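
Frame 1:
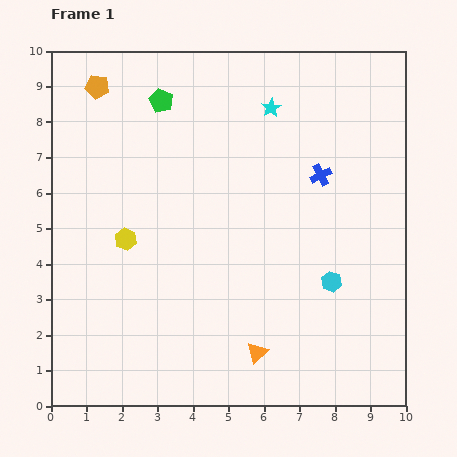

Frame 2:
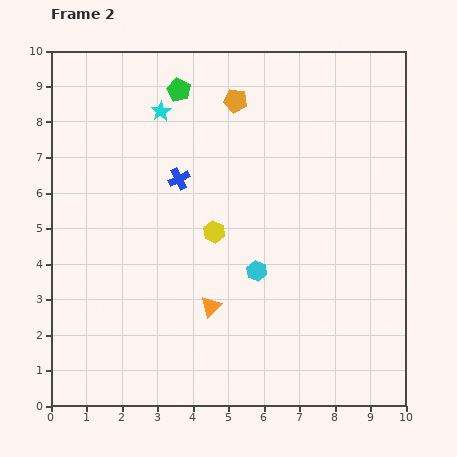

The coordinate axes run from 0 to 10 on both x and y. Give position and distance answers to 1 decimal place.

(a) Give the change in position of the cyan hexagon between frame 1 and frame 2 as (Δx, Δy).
(-2.1, 0.3)

The cyan hexagon was at (7.9, 3.5) in frame 1 and (5.8, 3.8) in frame 2.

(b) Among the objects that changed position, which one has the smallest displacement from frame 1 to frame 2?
the green pentagon

(moved 0.6)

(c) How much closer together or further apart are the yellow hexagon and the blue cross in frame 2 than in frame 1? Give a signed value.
-4.0

Distance in frame 1: 5.8. Distance in frame 2: 1.8.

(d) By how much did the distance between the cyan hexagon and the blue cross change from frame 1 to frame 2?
+0.4

Distance in frame 1: 3.0. Distance in frame 2: 3.4.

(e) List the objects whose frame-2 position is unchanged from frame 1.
none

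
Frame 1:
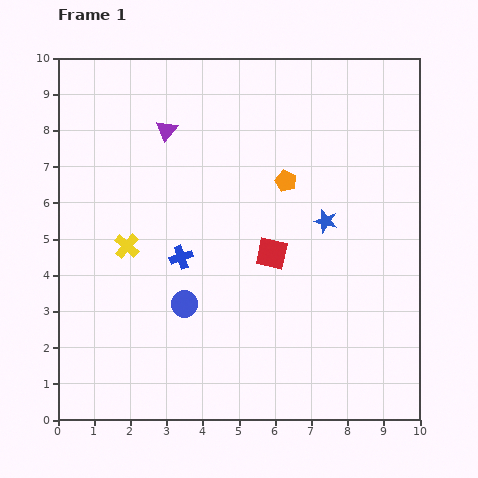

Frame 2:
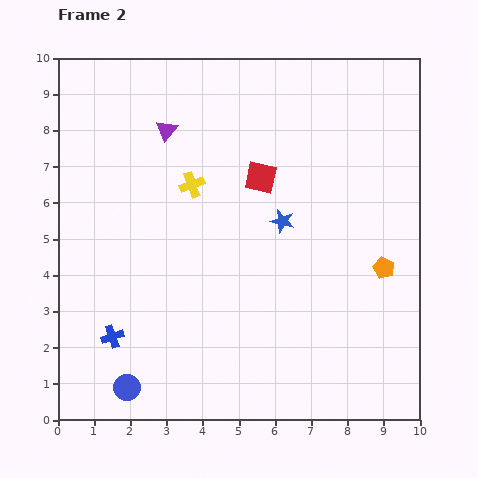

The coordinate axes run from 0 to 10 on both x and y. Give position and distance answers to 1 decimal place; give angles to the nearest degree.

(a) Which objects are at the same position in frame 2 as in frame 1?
the purple triangle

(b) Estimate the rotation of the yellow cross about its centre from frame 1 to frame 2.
29° clockwise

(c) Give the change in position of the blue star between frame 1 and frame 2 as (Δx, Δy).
(-1.2, 0.0)

The blue star was at (7.4, 5.5) in frame 1 and (6.2, 5.5) in frame 2.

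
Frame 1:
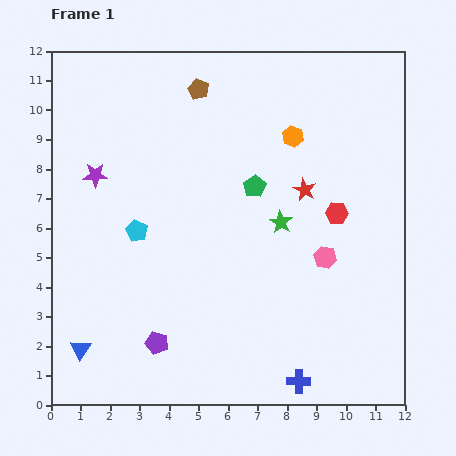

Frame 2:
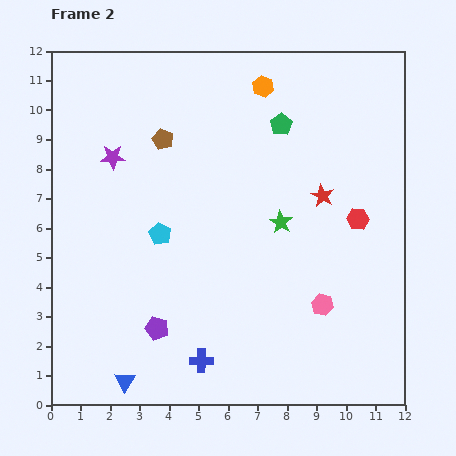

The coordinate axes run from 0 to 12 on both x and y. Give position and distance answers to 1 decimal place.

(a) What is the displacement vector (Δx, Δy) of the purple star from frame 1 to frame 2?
(0.6, 0.6)

The purple star was at (1.5, 7.8) in frame 1 and (2.1, 8.4) in frame 2.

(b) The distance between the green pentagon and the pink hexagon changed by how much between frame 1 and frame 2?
+2.9

Distance in frame 1: 3.4. Distance in frame 2: 6.3.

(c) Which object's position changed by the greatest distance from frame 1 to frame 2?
the blue cross

(moved 3.4; next 2.3)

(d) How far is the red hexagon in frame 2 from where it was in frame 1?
0.7

The red hexagon moved from (9.7, 6.5) to (10.4, 6.3), a distance of √(0.7² + 0.2²) ≈ 0.7.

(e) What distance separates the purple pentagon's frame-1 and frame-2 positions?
0.5

The purple pentagon moved from (3.6, 2.1) to (3.6, 2.6), a distance of √(0.0² + 0.5²) ≈ 0.5.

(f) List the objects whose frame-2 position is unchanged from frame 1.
the green star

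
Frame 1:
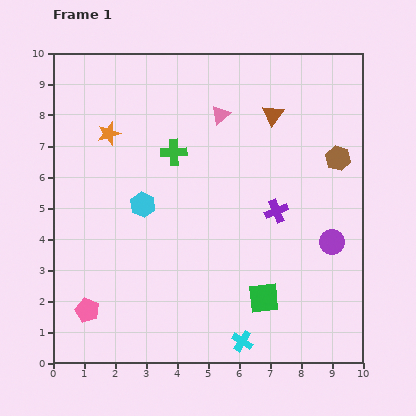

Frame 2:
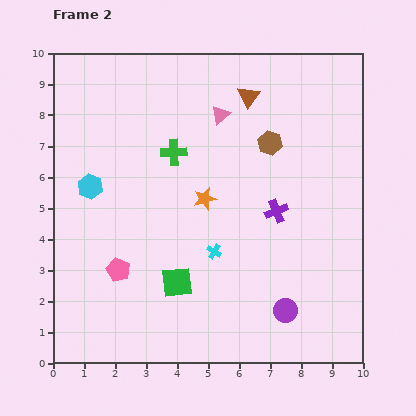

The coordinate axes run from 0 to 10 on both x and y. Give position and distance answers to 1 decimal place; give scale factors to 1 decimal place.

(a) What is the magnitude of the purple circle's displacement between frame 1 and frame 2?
2.7

The purple circle moved from (9.0, 3.9) to (7.5, 1.7), a distance of √(1.5² + 2.2²) ≈ 2.7.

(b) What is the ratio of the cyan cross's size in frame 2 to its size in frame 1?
0.7×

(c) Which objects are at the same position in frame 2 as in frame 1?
the pink triangle, the purple cross, the green cross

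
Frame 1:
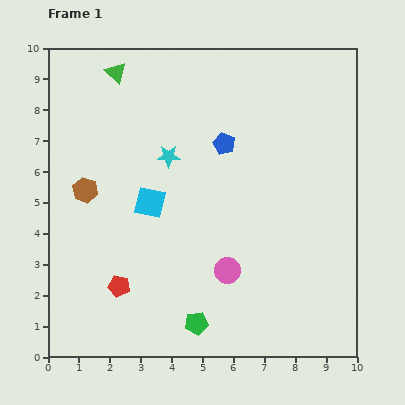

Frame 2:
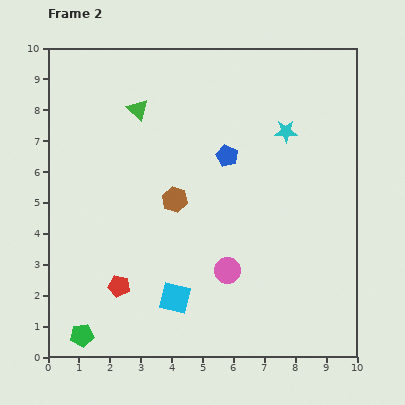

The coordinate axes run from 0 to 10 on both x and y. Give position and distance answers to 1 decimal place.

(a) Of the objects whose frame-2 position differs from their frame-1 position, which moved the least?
the blue pentagon

(moved 0.4)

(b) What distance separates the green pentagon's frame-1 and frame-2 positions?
3.7

The green pentagon moved from (4.8, 1.1) to (1.1, 0.7), a distance of √(3.7² + 0.4²) ≈ 3.7.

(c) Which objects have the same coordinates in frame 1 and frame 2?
the red pentagon, the pink circle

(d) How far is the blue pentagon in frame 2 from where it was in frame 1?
0.4

The blue pentagon moved from (5.7, 6.9) to (5.8, 6.5), a distance of √(0.1² + 0.4²) ≈ 0.4.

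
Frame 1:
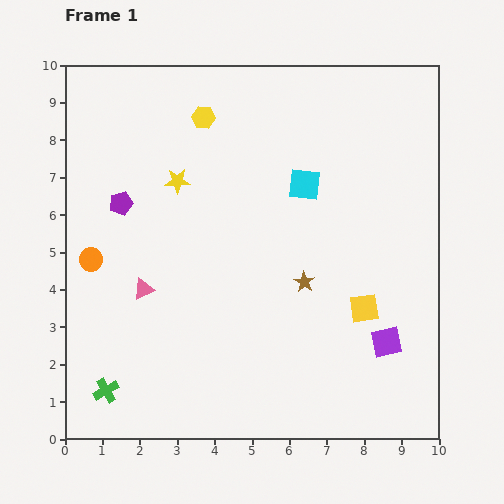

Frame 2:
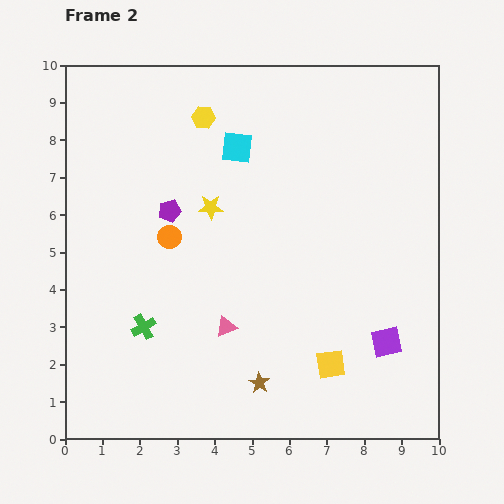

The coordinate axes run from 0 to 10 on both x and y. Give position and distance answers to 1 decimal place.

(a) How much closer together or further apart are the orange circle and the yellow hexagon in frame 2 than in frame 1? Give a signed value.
-1.5

Distance in frame 1: 4.8. Distance in frame 2: 3.3.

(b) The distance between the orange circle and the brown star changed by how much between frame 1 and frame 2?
-1.1

Distance in frame 1: 5.7. Distance in frame 2: 4.6.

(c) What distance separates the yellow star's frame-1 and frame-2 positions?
1.1

The yellow star moved from (3.0, 6.9) to (3.9, 6.2), a distance of √(0.9² + 0.7²) ≈ 1.1.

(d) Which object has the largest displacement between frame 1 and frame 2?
the brown star

(moved 3.0; next 2.4)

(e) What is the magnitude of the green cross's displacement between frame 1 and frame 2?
2.0

The green cross moved from (1.1, 1.3) to (2.1, 3.0), a distance of √(1.0² + 1.7²) ≈ 2.0.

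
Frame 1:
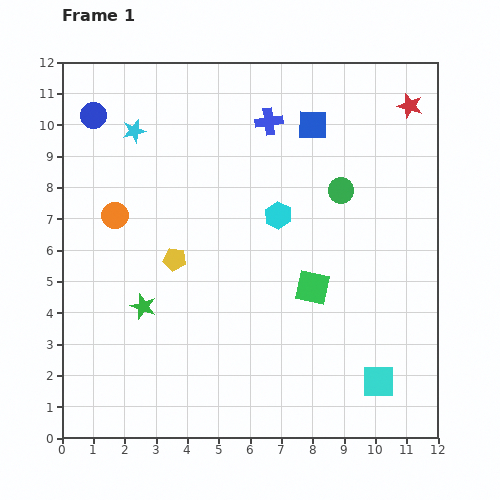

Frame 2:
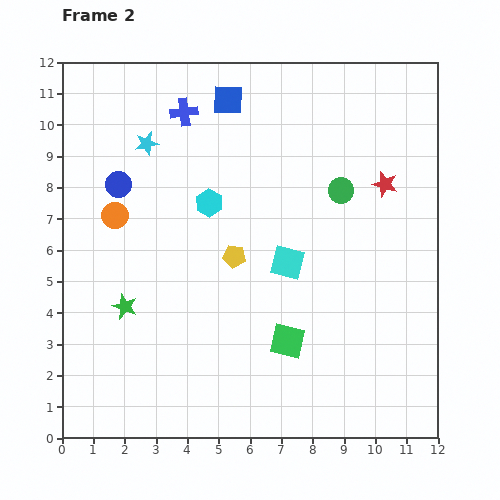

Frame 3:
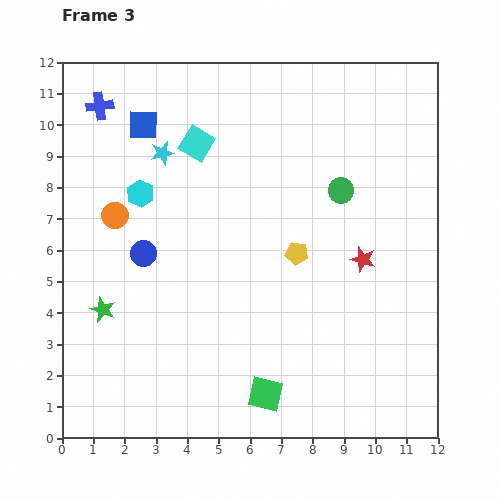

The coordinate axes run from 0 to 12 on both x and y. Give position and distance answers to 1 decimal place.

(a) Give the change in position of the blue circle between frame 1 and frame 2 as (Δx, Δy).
(0.8, -2.2)

The blue circle was at (1.0, 10.3) in frame 1 and (1.8, 8.1) in frame 2.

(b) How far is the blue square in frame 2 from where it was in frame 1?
2.8

The blue square moved from (8.0, 10.0) to (5.3, 10.8), a distance of √(2.7² + 0.8²) ≈ 2.8.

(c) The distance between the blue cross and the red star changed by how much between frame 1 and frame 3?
+5.2

Distance in frame 1: 4.5. Distance in frame 3: 9.7.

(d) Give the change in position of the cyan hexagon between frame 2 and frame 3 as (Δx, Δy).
(-2.2, 0.3)

The cyan hexagon was at (4.7, 7.5) in frame 2 and (2.5, 7.8) in frame 3.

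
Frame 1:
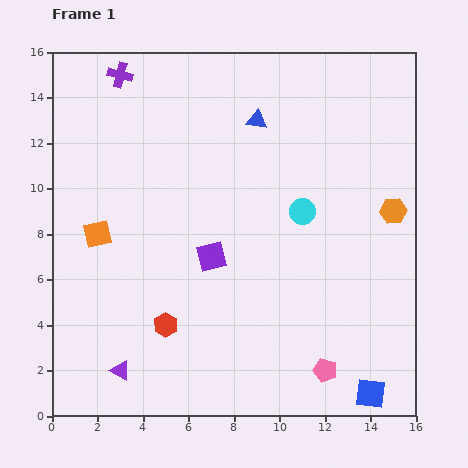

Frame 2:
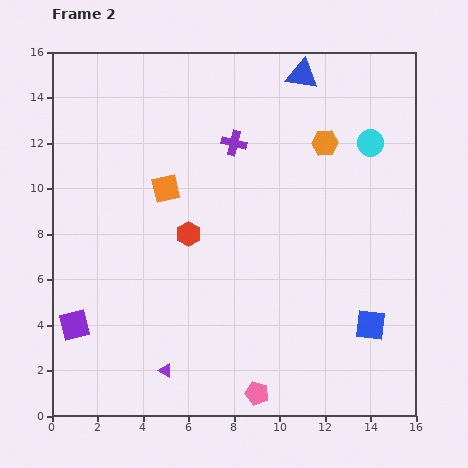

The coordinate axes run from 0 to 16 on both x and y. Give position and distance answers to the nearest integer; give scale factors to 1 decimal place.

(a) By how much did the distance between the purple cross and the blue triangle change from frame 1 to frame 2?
-2

Distance in frame 1: 6. Distance in frame 2: 4.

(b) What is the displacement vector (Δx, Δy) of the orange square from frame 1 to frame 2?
(3, 2)

The orange square was at (2, 8) in frame 1 and (5, 10) in frame 2.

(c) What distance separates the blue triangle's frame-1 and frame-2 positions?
3

The blue triangle moved from (9, 13) to (11, 15), a distance of √(2² + 2²) ≈ 3.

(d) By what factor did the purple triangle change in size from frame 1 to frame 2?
0.7×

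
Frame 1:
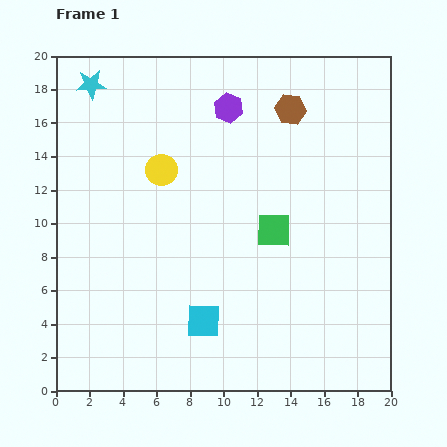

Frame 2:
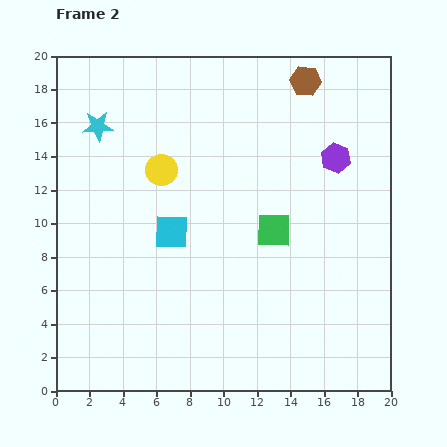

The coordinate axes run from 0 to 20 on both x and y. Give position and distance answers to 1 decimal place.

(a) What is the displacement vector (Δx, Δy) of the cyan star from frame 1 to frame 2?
(0.4, -2.5)

The cyan star was at (2.1, 18.3) in frame 1 and (2.5, 15.8) in frame 2.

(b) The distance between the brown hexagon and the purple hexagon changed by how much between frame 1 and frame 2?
+1.2

Distance in frame 1: 3.7. Distance in frame 2: 4.9.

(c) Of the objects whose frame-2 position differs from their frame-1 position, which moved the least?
the brown hexagon

(moved 1.9)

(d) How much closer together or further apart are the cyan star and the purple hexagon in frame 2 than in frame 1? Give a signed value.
+6.0

Distance in frame 1: 8.3. Distance in frame 2: 14.3.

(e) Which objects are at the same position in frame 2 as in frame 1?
the green square, the yellow circle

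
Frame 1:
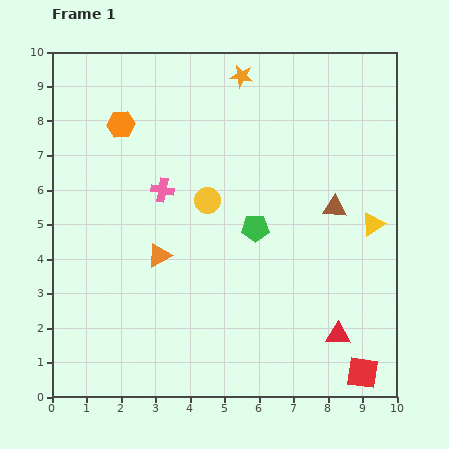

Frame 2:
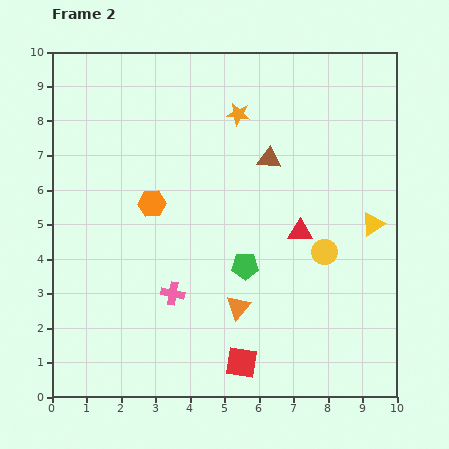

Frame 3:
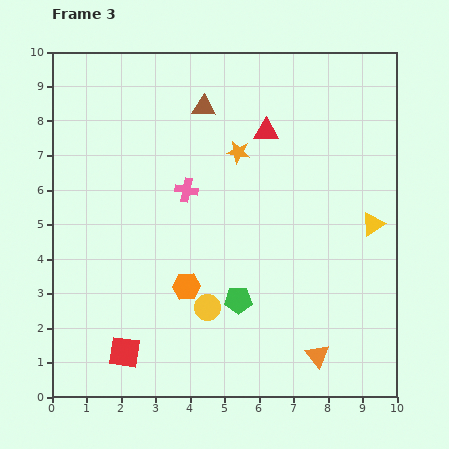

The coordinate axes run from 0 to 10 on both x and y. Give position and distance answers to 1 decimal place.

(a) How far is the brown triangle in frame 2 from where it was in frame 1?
2.4

The brown triangle moved from (8.2, 5.5) to (6.3, 6.9), a distance of √(1.9² + 1.4²) ≈ 2.4.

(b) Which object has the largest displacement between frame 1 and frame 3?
the red square

(moved 6.9; next 6.3)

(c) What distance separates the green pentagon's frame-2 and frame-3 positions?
1.0

The green pentagon moved from (5.6, 3.8) to (5.4, 2.8), a distance of √(0.2² + 1.0²) ≈ 1.0.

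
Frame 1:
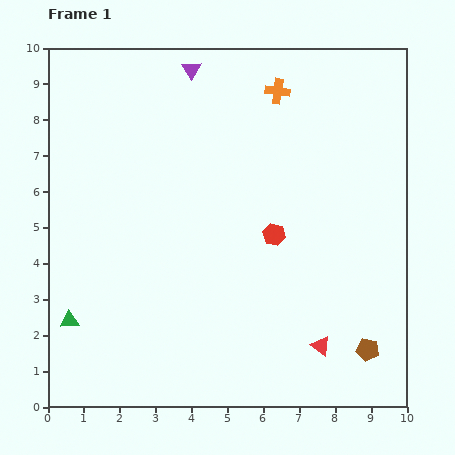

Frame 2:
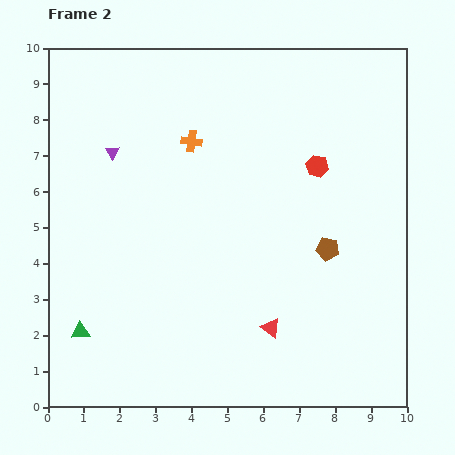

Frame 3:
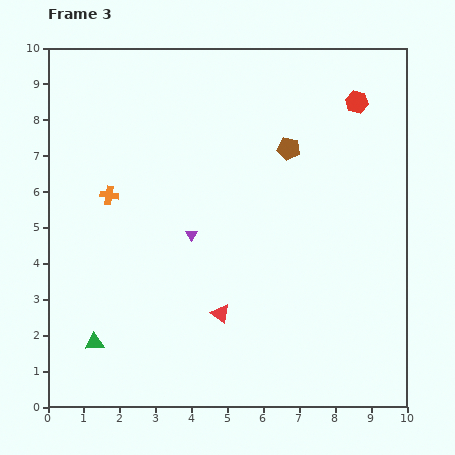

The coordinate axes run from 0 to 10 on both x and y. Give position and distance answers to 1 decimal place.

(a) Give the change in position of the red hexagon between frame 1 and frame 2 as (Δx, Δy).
(1.2, 1.9)

The red hexagon was at (6.3, 4.8) in frame 1 and (7.5, 6.7) in frame 2.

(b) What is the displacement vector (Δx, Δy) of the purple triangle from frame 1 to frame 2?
(-2.2, -2.3)

The purple triangle was at (4.0, 9.4) in frame 1 and (1.8, 7.1) in frame 2.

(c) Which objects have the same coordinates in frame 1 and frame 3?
none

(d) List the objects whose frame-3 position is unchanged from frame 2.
none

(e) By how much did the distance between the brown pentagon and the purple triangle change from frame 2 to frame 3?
-3.0

Distance in frame 2: 6.6. Distance in frame 3: 3.6.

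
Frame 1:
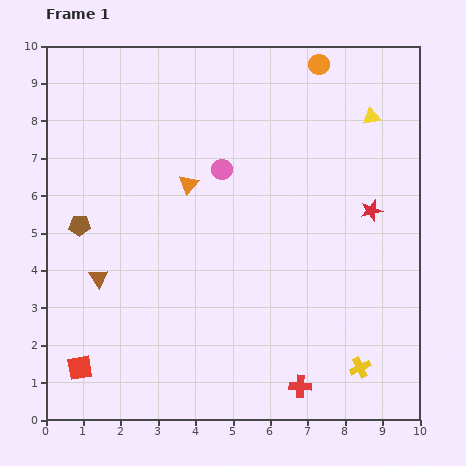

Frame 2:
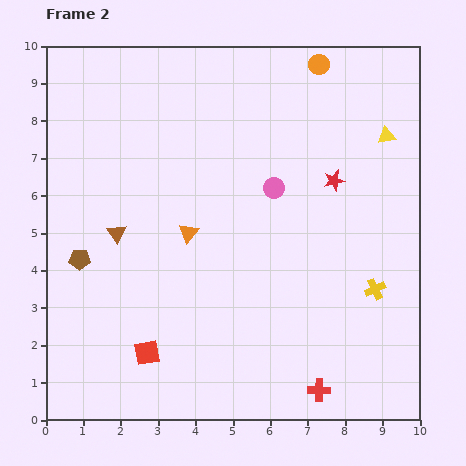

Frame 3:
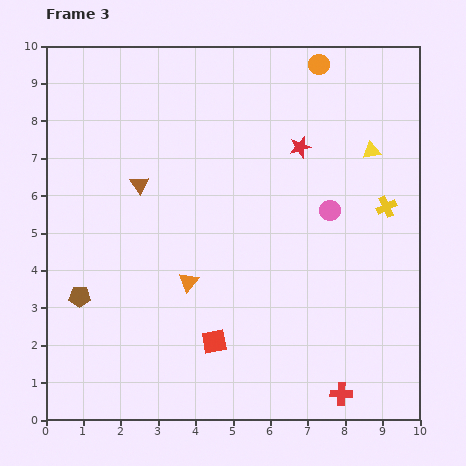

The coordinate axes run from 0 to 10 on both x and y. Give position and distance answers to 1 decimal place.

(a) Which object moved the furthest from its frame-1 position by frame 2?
the yellow cross

(moved 2.1; next 1.8)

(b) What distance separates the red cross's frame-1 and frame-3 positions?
1.1

The red cross moved from (6.8, 0.9) to (7.9, 0.7), a distance of √(1.1² + 0.2²) ≈ 1.1.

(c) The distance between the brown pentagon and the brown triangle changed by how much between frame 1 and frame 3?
+1.9

Distance in frame 1: 1.5. Distance in frame 3: 3.4.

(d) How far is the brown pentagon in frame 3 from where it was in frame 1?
1.9

The brown pentagon moved from (0.9, 5.2) to (0.9, 3.3), a distance of √(0.0² + 1.9²) ≈ 1.9.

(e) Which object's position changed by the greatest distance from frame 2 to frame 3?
the yellow cross

(moved 2.2; next 1.8)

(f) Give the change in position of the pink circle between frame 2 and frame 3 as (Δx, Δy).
(1.5, -0.6)

The pink circle was at (6.1, 6.2) in frame 2 and (7.6, 5.6) in frame 3.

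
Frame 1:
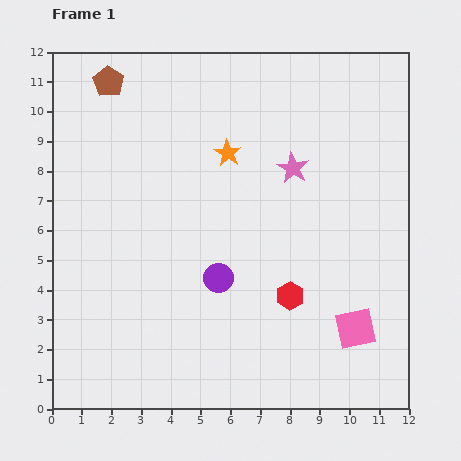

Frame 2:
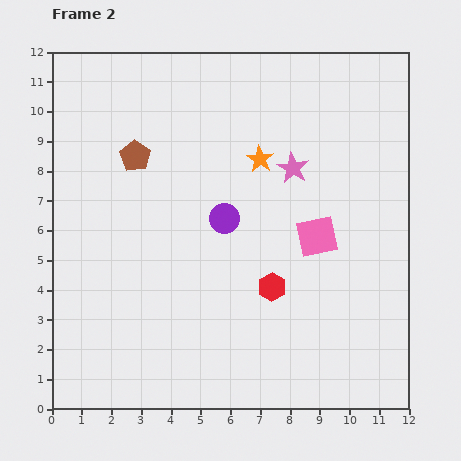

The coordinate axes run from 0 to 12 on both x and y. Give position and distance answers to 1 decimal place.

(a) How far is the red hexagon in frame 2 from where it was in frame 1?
0.7

The red hexagon moved from (8.0, 3.8) to (7.4, 4.1), a distance of √(0.6² + 0.3²) ≈ 0.7.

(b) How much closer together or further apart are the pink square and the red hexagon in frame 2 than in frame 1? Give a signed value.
-0.2

Distance in frame 1: 2.5. Distance in frame 2: 2.3.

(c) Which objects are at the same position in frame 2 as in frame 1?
the pink star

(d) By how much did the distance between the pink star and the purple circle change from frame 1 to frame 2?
-1.6

Distance in frame 1: 4.5. Distance in frame 2: 2.9.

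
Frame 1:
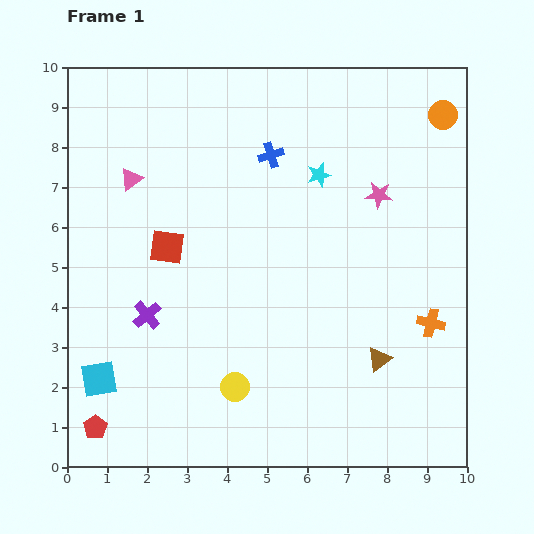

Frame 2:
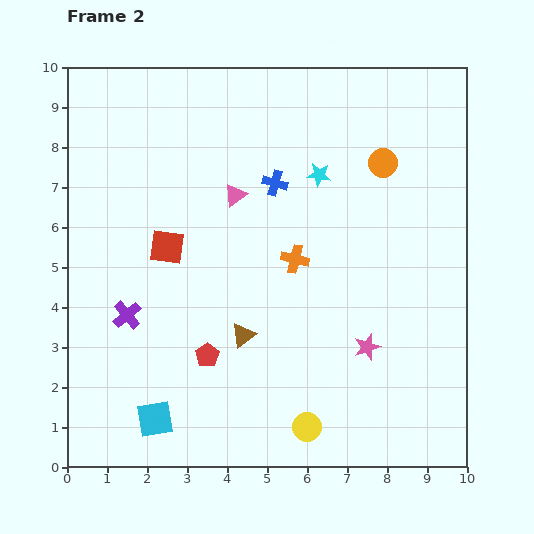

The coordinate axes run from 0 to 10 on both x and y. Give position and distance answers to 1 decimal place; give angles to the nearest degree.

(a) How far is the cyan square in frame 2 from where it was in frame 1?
1.7

The cyan square moved from (0.8, 2.2) to (2.2, 1.2), a distance of √(1.4² + 1.0²) ≈ 1.7.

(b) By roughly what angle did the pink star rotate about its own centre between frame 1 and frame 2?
23° counter-clockwise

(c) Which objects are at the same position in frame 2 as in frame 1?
the cyan star, the red square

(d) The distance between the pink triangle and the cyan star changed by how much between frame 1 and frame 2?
-2.5

Distance in frame 1: 4.7. Distance in frame 2: 2.2.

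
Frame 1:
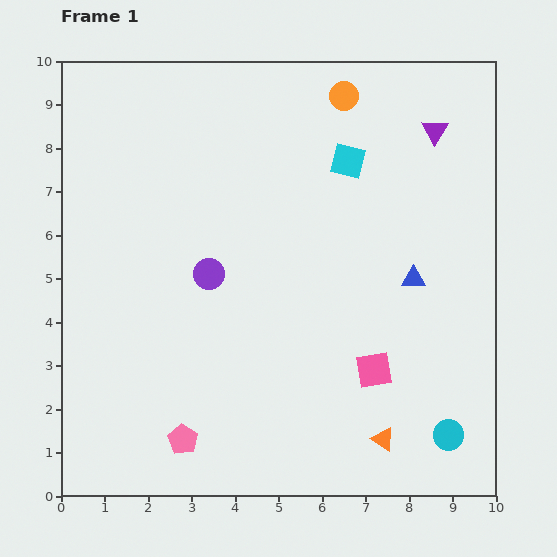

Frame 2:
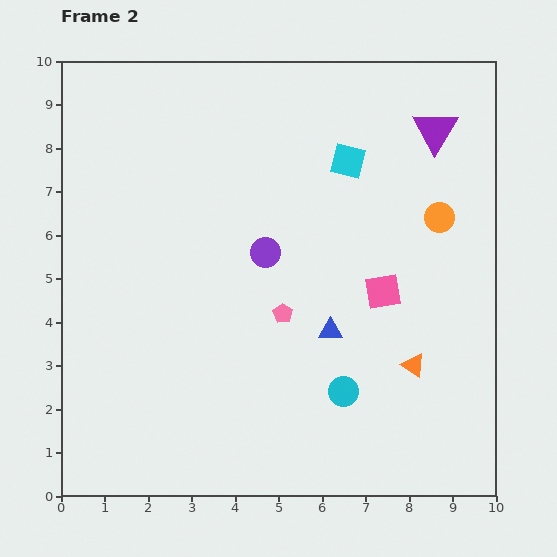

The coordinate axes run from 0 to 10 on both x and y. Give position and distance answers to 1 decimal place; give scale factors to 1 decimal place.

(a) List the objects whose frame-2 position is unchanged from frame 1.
the purple triangle, the cyan square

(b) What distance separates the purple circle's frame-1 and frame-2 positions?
1.4

The purple circle moved from (3.4, 5.1) to (4.7, 5.6), a distance of √(1.3² + 0.5²) ≈ 1.4.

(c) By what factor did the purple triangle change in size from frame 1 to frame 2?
1.7×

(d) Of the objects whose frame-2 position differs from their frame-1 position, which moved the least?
the purple circle

(moved 1.4)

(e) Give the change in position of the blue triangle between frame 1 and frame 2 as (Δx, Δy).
(-1.9, -1.2)

The blue triangle was at (8.1, 5.0) in frame 1 and (6.2, 3.8) in frame 2.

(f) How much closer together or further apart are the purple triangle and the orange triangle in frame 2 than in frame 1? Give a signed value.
-1.8

Distance in frame 1: 7.2. Distance in frame 2: 5.4.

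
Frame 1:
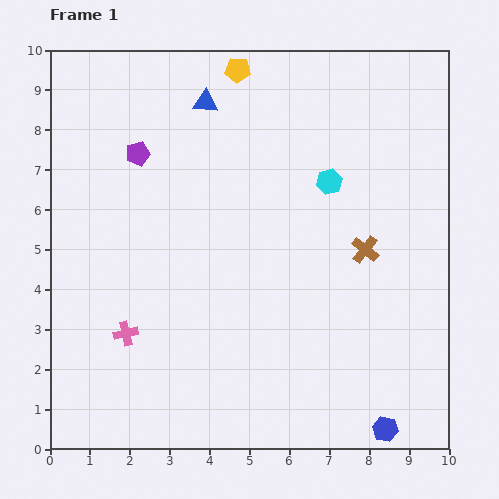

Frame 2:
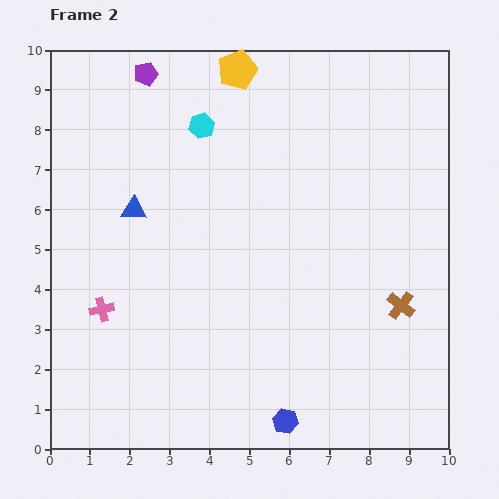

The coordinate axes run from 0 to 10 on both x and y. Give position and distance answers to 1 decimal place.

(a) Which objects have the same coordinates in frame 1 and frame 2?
the yellow pentagon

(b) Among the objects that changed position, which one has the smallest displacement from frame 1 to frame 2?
the pink cross

(moved 0.8)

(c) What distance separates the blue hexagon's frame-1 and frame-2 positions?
2.5

The blue hexagon moved from (8.4, 0.5) to (5.9, 0.7), a distance of √(2.5² + 0.2²) ≈ 2.5.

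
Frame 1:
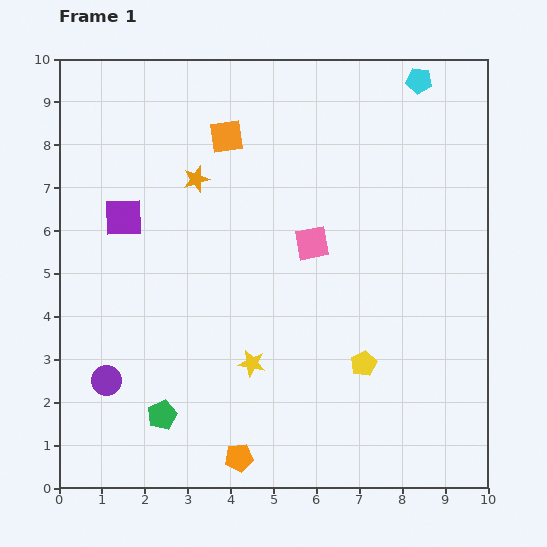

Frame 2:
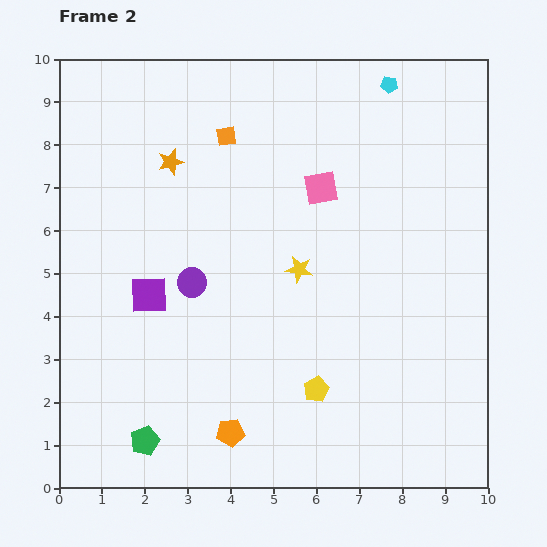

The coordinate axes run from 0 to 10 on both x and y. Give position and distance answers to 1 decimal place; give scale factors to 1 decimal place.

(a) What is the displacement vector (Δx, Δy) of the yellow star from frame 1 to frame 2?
(1.1, 2.2)

The yellow star was at (4.5, 2.9) in frame 1 and (5.6, 5.1) in frame 2.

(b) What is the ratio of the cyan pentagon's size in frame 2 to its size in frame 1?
0.7×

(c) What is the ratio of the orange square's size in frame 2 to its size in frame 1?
0.6×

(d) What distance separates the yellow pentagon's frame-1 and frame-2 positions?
1.3

The yellow pentagon moved from (7.1, 2.9) to (6.0, 2.3), a distance of √(1.1² + 0.6²) ≈ 1.3.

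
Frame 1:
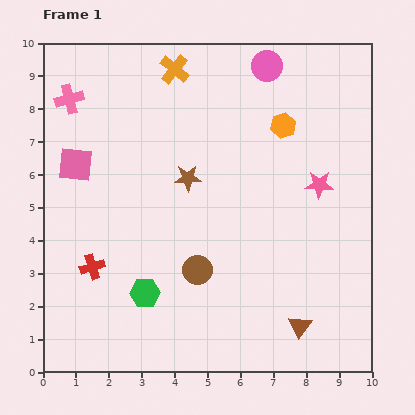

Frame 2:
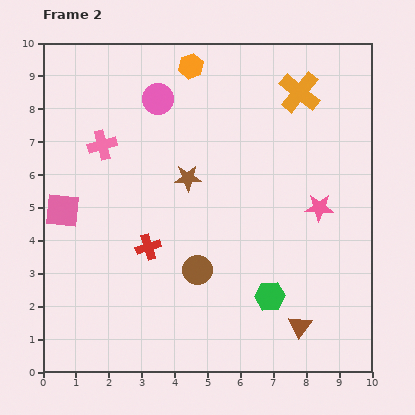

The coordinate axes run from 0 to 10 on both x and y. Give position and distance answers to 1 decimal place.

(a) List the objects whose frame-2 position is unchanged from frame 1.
the brown circle, the brown triangle, the brown star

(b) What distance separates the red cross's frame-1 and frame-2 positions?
1.8

The red cross moved from (1.5, 3.2) to (3.2, 3.8), a distance of √(1.7² + 0.6²) ≈ 1.8.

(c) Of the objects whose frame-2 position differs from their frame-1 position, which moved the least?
the pink star

(moved 0.7)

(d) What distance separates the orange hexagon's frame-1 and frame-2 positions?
3.3

The orange hexagon moved from (7.3, 7.5) to (4.5, 9.3), a distance of √(2.8² + 1.8²) ≈ 3.3.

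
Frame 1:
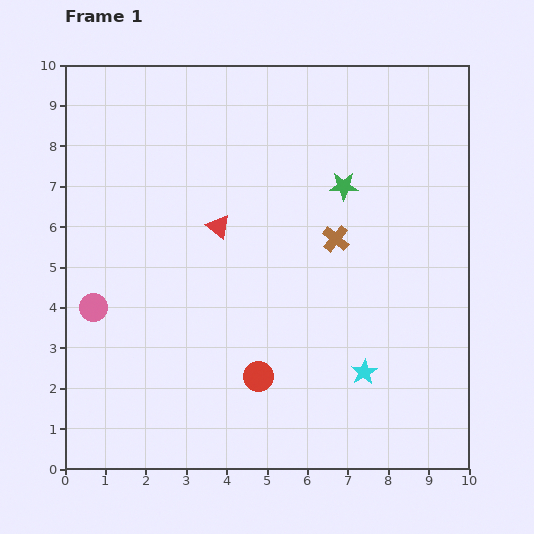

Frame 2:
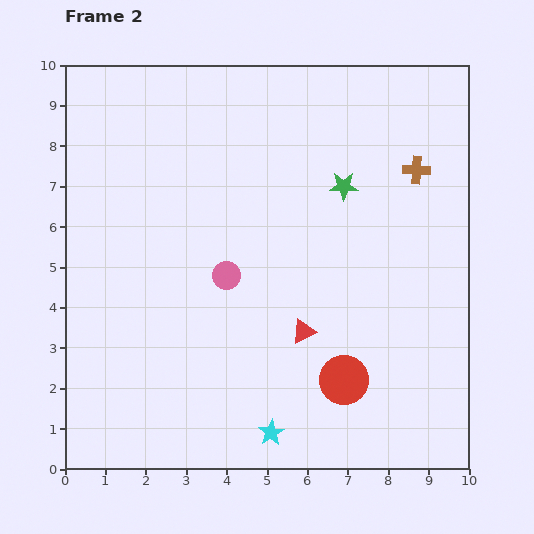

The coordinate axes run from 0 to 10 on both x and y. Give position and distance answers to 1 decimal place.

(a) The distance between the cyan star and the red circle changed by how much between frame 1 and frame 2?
-0.4

Distance in frame 1: 2.6. Distance in frame 2: 2.2.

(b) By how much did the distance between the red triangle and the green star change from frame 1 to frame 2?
+0.4

Distance in frame 1: 3.3. Distance in frame 2: 3.7.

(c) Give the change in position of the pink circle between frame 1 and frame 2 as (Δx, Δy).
(3.3, 0.8)

The pink circle was at (0.7, 4.0) in frame 1 and (4.0, 4.8) in frame 2.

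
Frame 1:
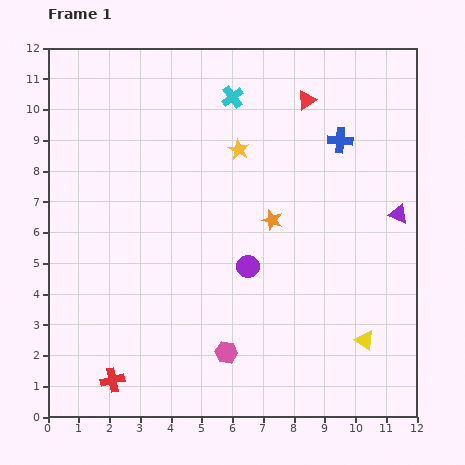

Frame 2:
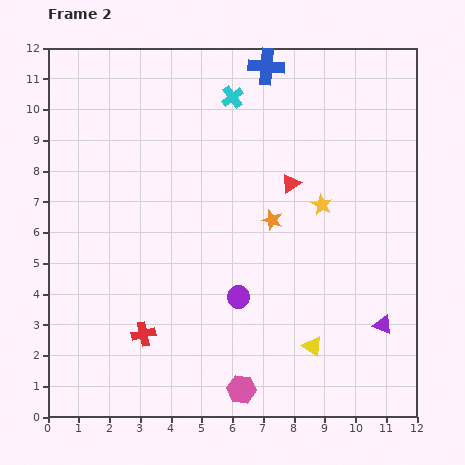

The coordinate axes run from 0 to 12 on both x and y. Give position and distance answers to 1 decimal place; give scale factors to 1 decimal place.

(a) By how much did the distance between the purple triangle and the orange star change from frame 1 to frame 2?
+0.9

Distance in frame 1: 4.1. Distance in frame 2: 5.0.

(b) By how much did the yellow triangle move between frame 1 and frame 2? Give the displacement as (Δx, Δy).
(-1.7, -0.2)

The yellow triangle was at (10.3, 2.5) in frame 1 and (8.6, 2.3) in frame 2.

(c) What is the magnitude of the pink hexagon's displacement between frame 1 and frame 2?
1.3

The pink hexagon moved from (5.8, 2.1) to (6.3, 0.9), a distance of √(0.5² + 1.2²) ≈ 1.3.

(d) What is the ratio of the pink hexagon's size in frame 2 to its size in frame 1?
1.3×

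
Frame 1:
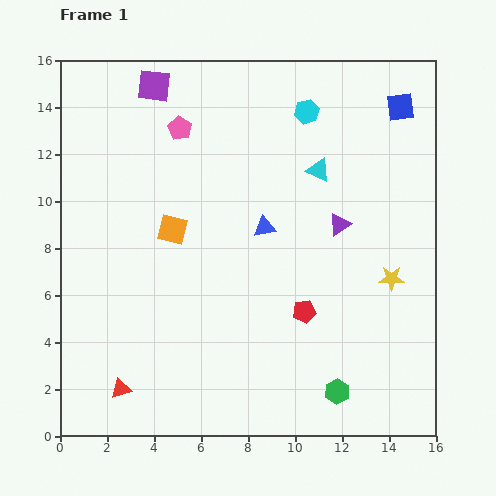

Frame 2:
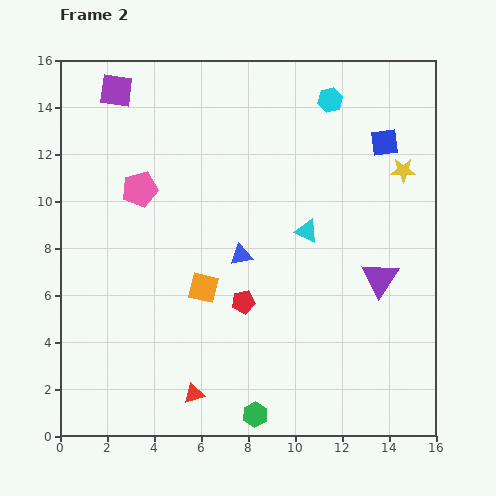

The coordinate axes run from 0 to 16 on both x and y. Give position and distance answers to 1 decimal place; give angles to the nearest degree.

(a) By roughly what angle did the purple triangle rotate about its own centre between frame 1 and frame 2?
22° counter-clockwise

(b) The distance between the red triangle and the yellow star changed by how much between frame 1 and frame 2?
+0.6

Distance in frame 1: 12.4. Distance in frame 2: 13.0.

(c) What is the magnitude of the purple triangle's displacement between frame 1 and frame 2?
2.9

The purple triangle moved from (11.9, 9.0) to (13.6, 6.7), a distance of √(1.7² + 2.3²) ≈ 2.9.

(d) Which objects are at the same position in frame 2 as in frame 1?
none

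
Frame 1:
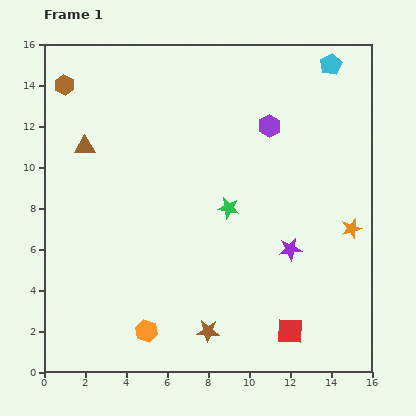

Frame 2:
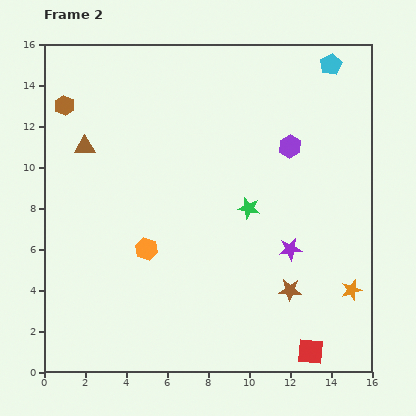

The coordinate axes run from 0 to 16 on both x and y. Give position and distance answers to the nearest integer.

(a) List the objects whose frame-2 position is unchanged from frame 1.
the purple star, the brown triangle, the cyan pentagon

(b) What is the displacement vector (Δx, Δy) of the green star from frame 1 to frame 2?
(1, 0)

The green star was at (9, 8) in frame 1 and (10, 8) in frame 2.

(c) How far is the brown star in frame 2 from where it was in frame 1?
4

The brown star moved from (8, 2) to (12, 4), a distance of √(4² + 2²) ≈ 4.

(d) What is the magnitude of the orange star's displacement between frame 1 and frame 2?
3

The orange star moved from (15, 7) to (15, 4), a distance of √(0² + 3²) ≈ 3.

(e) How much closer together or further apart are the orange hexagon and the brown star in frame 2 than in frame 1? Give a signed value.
+4

Distance in frame 1: 3. Distance in frame 2: 7.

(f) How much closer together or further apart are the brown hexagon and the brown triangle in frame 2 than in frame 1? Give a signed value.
-1

Distance in frame 1: 3. Distance in frame 2: 2.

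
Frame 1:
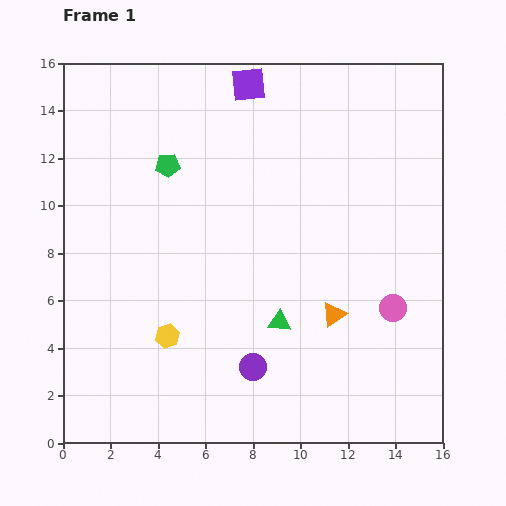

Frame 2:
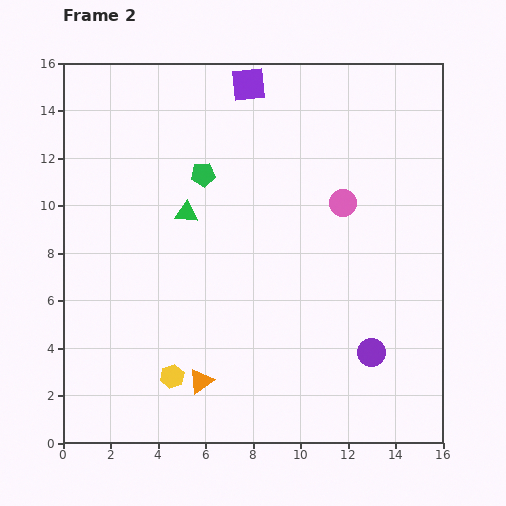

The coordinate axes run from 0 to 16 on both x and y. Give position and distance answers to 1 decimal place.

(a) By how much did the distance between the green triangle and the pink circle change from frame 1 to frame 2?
+1.8

Distance in frame 1: 4.8. Distance in frame 2: 6.6.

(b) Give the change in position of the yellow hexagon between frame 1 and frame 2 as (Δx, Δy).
(0.2, -1.7)

The yellow hexagon was at (4.4, 4.5) in frame 1 and (4.6, 2.8) in frame 2.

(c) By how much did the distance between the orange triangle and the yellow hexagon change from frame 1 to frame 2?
-5.9

Distance in frame 1: 7.1. Distance in frame 2: 1.2.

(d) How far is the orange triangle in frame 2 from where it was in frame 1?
6.3

The orange triangle moved from (11.4, 5.4) to (5.8, 2.6), a distance of √(5.6² + 2.8²) ≈ 6.3.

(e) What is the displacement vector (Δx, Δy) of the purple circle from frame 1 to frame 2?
(5.0, 0.6)

The purple circle was at (8.0, 3.2) in frame 1 and (13.0, 3.8) in frame 2.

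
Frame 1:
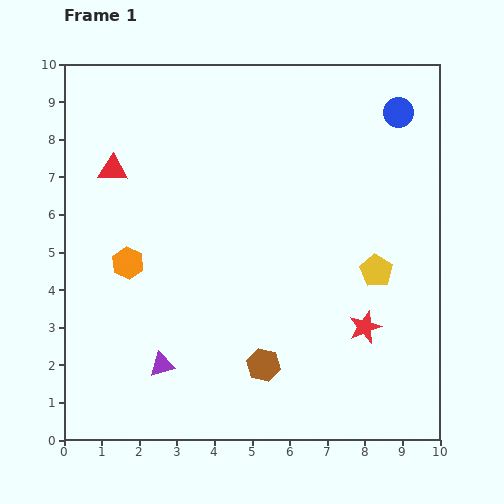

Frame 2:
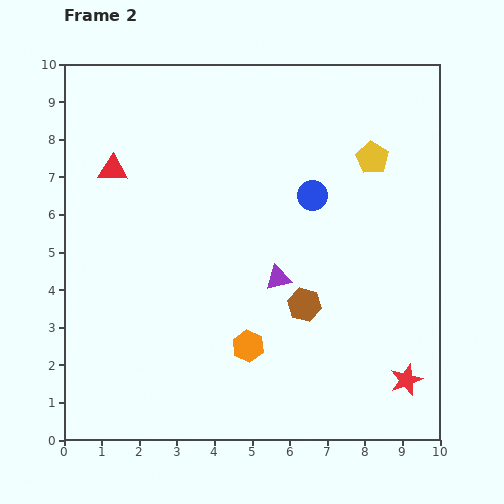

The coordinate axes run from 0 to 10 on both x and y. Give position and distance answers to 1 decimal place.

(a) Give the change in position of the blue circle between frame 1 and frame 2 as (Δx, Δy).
(-2.3, -2.2)

The blue circle was at (8.9, 8.7) in frame 1 and (6.6, 6.5) in frame 2.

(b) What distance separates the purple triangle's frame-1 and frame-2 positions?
3.9

The purple triangle moved from (2.6, 2.0) to (5.7, 4.3), a distance of √(3.1² + 2.3²) ≈ 3.9.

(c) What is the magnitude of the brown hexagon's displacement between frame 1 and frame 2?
1.9

The brown hexagon moved from (5.3, 2.0) to (6.4, 3.6), a distance of √(1.1² + 1.6²) ≈ 1.9.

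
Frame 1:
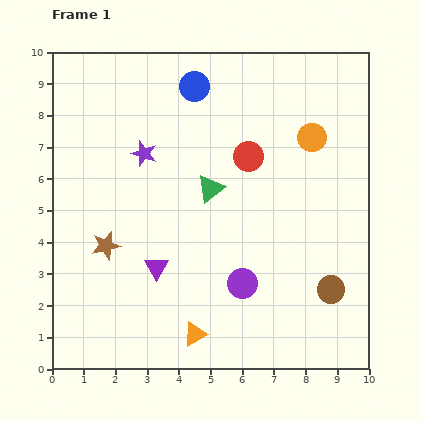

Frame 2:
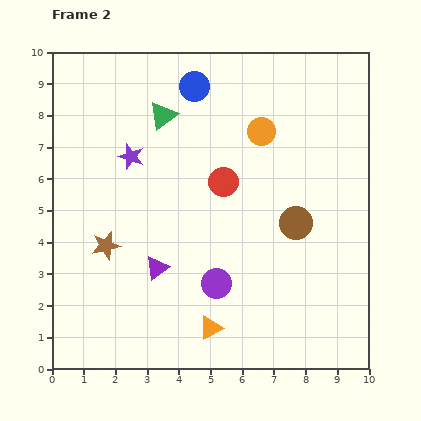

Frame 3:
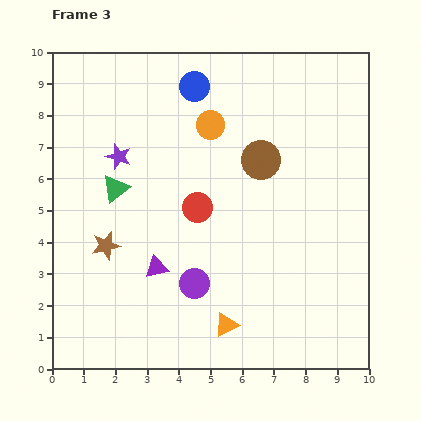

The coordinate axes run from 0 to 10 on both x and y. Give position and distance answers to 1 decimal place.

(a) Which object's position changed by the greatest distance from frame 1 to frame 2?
the green triangle

(moved 2.7; next 2.4)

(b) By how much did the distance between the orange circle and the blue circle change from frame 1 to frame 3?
-2.7

Distance in frame 1: 4.0. Distance in frame 3: 1.3.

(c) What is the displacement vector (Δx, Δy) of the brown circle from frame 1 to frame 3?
(-2.2, 4.1)

The brown circle was at (8.8, 2.5) in frame 1 and (6.6, 6.6) in frame 3.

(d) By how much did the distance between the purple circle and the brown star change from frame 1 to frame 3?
-1.5

Distance in frame 1: 4.5. Distance in frame 3: 3.0.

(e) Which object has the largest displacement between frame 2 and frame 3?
the green triangle

(moved 2.7; next 2.3)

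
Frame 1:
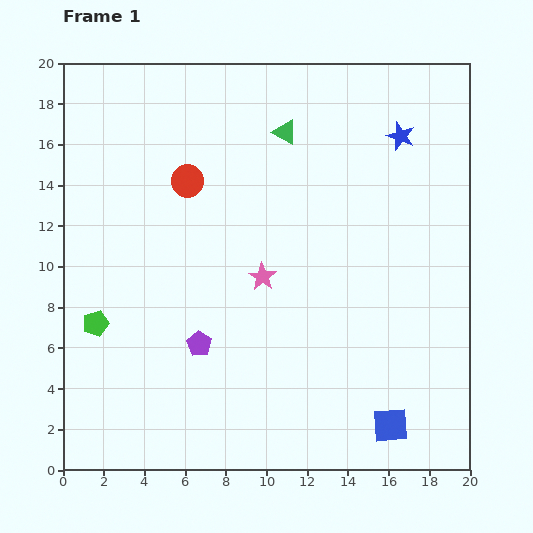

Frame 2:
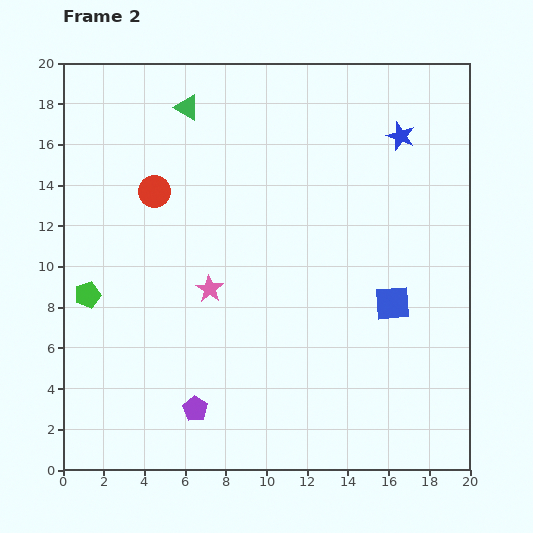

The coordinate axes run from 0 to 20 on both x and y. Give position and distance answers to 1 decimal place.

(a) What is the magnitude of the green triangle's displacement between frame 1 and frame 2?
4.9

The green triangle moved from (10.9, 16.6) to (6.1, 17.8), a distance of √(4.8² + 1.2²) ≈ 4.9.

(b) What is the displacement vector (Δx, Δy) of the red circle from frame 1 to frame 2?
(-1.6, -0.5)

The red circle was at (6.1, 14.2) in frame 1 and (4.5, 13.7) in frame 2.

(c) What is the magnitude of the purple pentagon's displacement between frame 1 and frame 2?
3.2

The purple pentagon moved from (6.7, 6.2) to (6.5, 3.0), a distance of √(0.2² + 3.2²) ≈ 3.2.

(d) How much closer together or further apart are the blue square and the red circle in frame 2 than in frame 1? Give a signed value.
-2.7

Distance in frame 1: 15.6. Distance in frame 2: 12.9.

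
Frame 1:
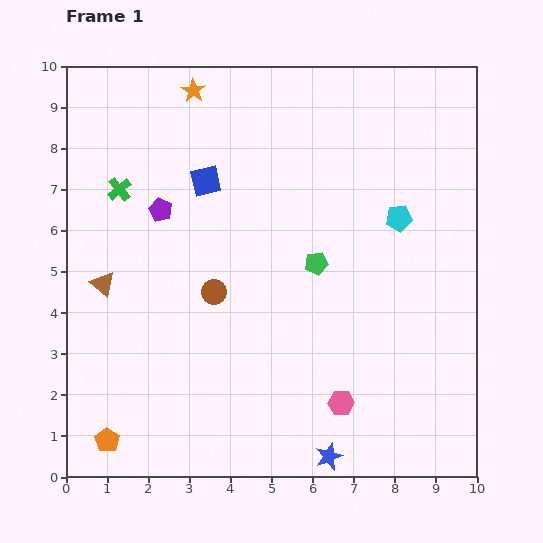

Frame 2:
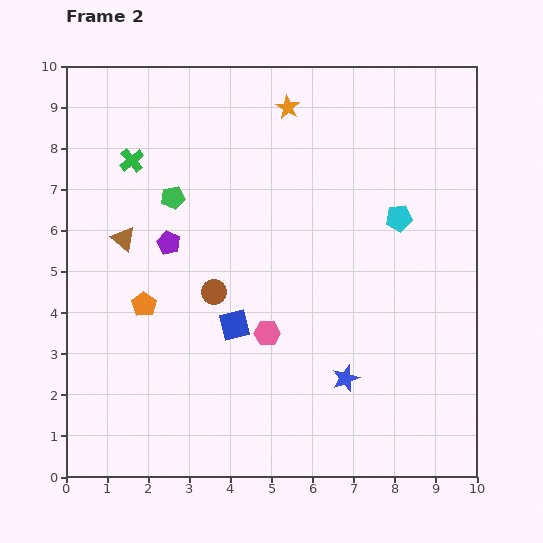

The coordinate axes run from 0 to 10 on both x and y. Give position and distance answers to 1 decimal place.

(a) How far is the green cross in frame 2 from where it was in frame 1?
0.8

The green cross moved from (1.3, 7.0) to (1.6, 7.7), a distance of √(0.3² + 0.7²) ≈ 0.8.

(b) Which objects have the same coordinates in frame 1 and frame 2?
the brown circle, the cyan pentagon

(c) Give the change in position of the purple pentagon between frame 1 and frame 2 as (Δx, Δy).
(0.2, -0.8)

The purple pentagon was at (2.3, 6.5) in frame 1 and (2.5, 5.7) in frame 2.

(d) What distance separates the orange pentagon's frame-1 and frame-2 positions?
3.4

The orange pentagon moved from (1.0, 0.9) to (1.9, 4.2), a distance of √(0.9² + 3.3²) ≈ 3.4.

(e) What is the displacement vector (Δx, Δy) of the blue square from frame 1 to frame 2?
(0.7, -3.5)

The blue square was at (3.4, 7.2) in frame 1 and (4.1, 3.7) in frame 2.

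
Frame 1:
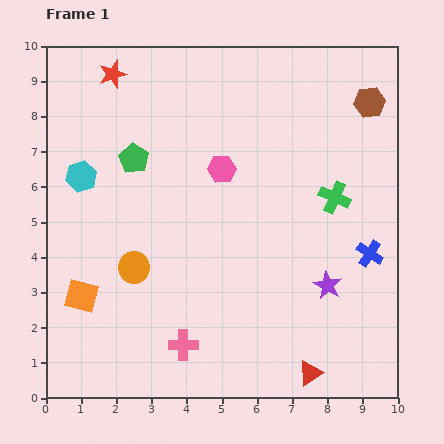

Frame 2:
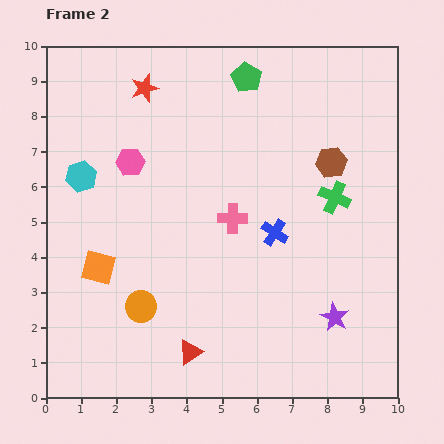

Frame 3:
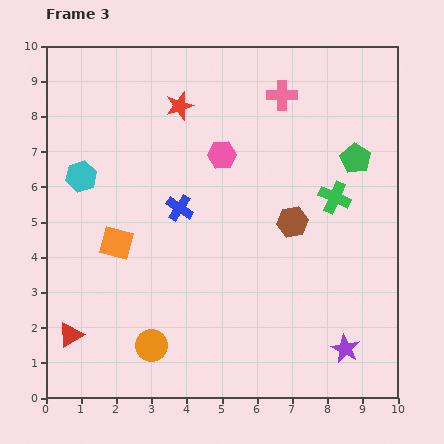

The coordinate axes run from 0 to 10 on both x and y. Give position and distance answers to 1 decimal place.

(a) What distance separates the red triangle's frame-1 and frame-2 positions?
3.5

The red triangle moved from (7.5, 0.7) to (4.1, 1.3), a distance of √(3.4² + 0.6²) ≈ 3.5.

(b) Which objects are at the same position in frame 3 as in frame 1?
the green cross, the cyan hexagon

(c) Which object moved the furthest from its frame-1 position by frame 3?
the pink cross

(moved 7.6; next 6.9)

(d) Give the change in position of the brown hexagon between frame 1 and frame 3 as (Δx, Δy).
(-2.2, -3.4)

The brown hexagon was at (9.2, 8.4) in frame 1 and (7.0, 5.0) in frame 3.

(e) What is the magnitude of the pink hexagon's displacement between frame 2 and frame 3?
2.6

The pink hexagon moved from (2.4, 6.7) to (5.0, 6.9), a distance of √(2.6² + 0.2²) ≈ 2.6.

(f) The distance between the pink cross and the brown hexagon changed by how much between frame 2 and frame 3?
+0.4

Distance in frame 2: 3.2. Distance in frame 3: 3.6.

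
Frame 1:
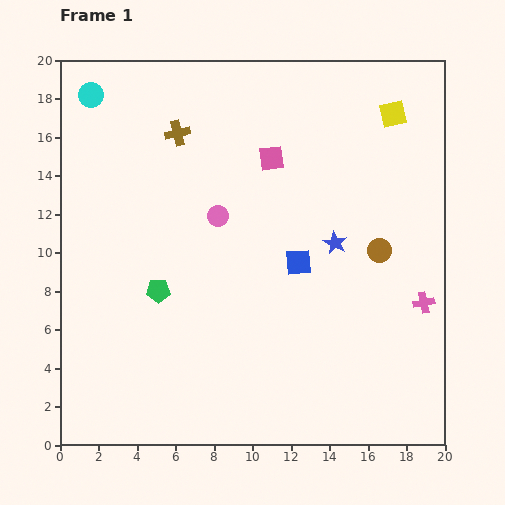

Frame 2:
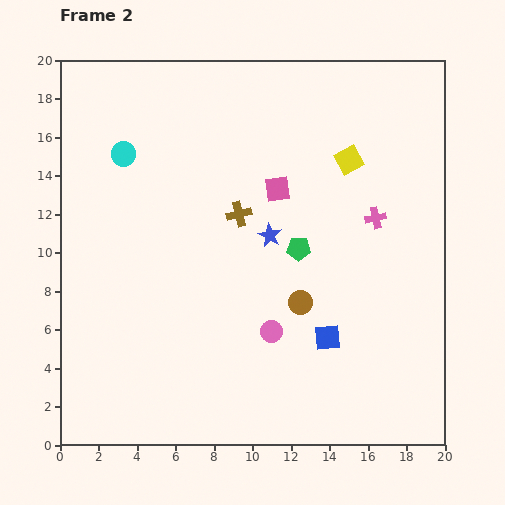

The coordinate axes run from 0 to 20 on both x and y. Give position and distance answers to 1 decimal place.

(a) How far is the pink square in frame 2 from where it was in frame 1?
1.6

The pink square moved from (11.0, 14.9) to (11.3, 13.3), a distance of √(0.3² + 1.6²) ≈ 1.6.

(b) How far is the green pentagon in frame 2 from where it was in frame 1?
7.6

The green pentagon moved from (5.1, 8.0) to (12.4, 10.2), a distance of √(7.3² + 2.2²) ≈ 7.6.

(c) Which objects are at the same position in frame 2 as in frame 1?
none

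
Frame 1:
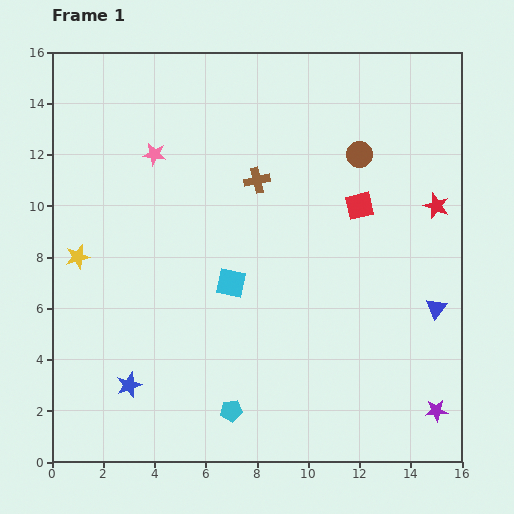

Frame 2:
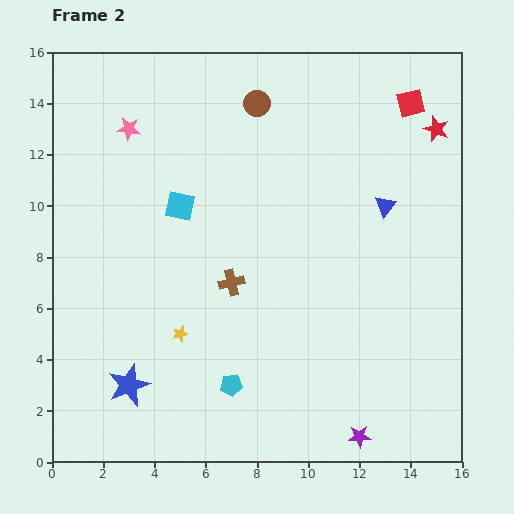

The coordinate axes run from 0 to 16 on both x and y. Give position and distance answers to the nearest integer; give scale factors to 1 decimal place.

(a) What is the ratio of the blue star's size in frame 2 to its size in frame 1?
1.7×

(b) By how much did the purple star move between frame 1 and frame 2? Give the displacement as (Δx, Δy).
(-3, -1)

The purple star was at (15, 2) in frame 1 and (12, 1) in frame 2.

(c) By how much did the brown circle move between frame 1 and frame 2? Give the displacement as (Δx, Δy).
(-4, 2)

The brown circle was at (12, 12) in frame 1 and (8, 14) in frame 2.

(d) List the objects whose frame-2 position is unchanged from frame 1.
the blue star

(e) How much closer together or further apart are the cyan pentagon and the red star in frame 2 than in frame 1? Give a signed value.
+2

Distance in frame 1: 11. Distance in frame 2: 13.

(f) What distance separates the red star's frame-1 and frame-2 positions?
3

The red star moved from (15, 10) to (15, 13), a distance of √(0² + 3²) ≈ 3.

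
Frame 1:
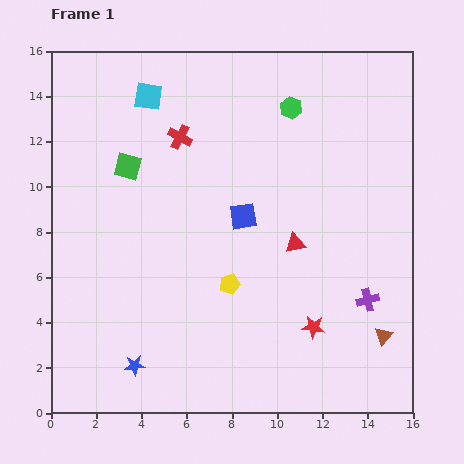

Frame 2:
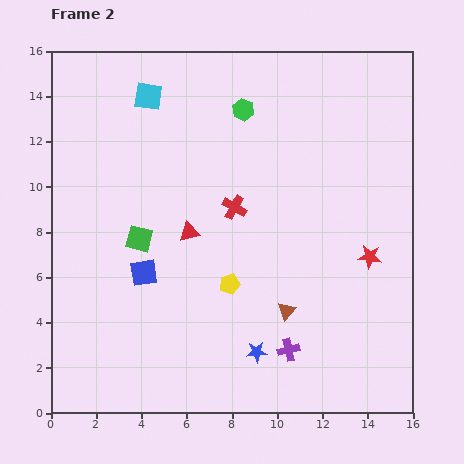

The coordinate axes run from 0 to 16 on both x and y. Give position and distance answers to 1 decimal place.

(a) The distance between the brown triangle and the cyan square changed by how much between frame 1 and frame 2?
-3.5

Distance in frame 1: 14.8. Distance in frame 2: 11.3.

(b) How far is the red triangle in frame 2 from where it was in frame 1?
4.7

The red triangle moved from (10.8, 7.5) to (6.1, 8.0), a distance of √(4.7² + 0.5²) ≈ 4.7.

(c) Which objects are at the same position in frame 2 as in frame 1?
the yellow pentagon, the cyan square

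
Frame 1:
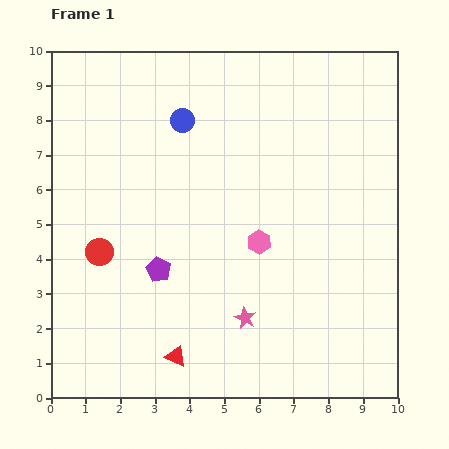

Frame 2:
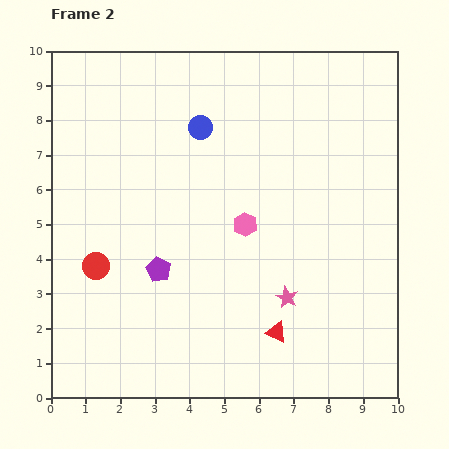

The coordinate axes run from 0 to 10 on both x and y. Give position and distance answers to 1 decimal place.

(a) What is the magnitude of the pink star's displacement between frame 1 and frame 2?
1.3

The pink star moved from (5.6, 2.3) to (6.8, 2.9), a distance of √(1.2² + 0.6²) ≈ 1.3.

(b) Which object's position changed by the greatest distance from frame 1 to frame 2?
the red triangle

(moved 3.0; next 1.3)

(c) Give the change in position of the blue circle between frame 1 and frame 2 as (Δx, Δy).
(0.5, -0.2)

The blue circle was at (3.8, 8.0) in frame 1 and (4.3, 7.8) in frame 2.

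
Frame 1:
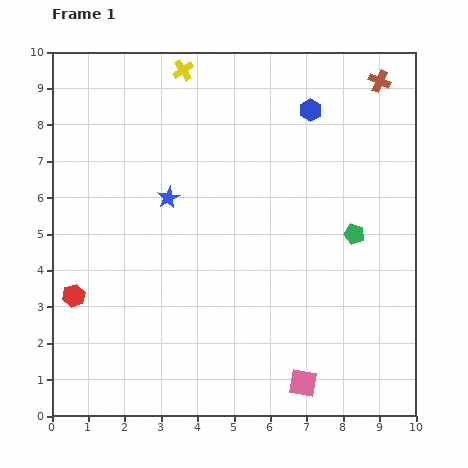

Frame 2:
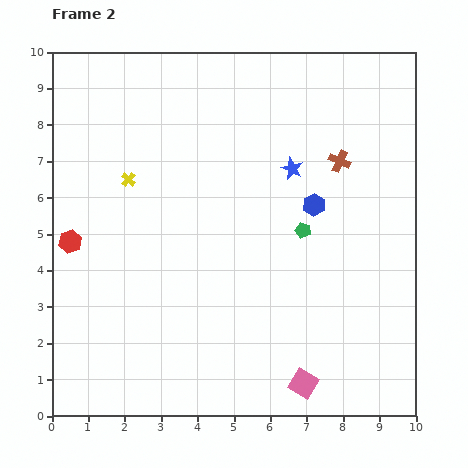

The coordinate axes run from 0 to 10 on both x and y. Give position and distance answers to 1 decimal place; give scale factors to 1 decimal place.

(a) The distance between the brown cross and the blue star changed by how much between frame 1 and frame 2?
-5.3

Distance in frame 1: 6.6. Distance in frame 2: 1.3.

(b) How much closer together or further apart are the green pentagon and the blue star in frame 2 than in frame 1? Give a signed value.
-3.5

Distance in frame 1: 5.2. Distance in frame 2: 1.7.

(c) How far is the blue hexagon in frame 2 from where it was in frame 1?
2.6

The blue hexagon moved from (7.1, 8.4) to (7.2, 5.8), a distance of √(0.1² + 2.6²) ≈ 2.6.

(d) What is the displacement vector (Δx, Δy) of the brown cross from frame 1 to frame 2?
(-1.1, -2.2)

The brown cross was at (9.0, 9.2) in frame 1 and (7.9, 7.0) in frame 2.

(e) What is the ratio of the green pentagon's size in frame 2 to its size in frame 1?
0.8×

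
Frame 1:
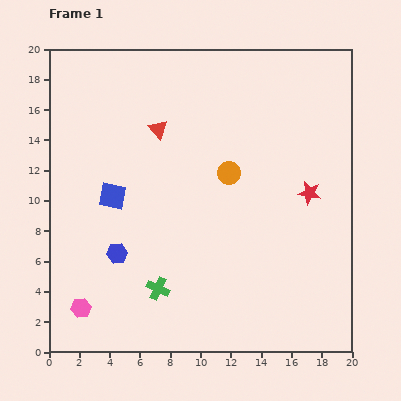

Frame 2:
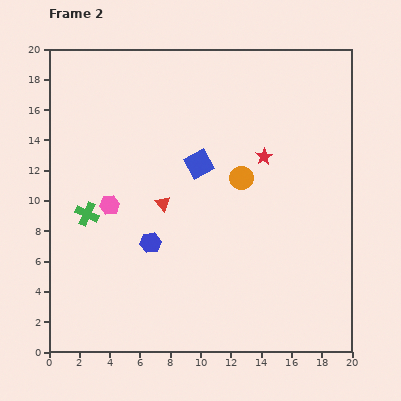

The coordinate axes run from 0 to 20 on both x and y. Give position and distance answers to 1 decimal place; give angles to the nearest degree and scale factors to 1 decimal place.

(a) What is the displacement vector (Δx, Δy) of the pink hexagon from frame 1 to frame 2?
(1.9, 6.8)

The pink hexagon was at (2.1, 2.9) in frame 1 and (4.0, 9.7) in frame 2.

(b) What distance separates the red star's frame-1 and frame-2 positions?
3.8

The red star moved from (17.2, 10.5) to (14.2, 12.9), a distance of √(3.0² + 2.4²) ≈ 3.8.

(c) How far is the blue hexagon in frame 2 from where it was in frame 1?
2.3

The blue hexagon moved from (4.5, 6.5) to (6.7, 7.2), a distance of √(2.2² + 0.7²) ≈ 2.3.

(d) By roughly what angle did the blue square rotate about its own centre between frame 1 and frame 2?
39° counter-clockwise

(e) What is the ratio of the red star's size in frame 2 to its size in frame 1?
0.7×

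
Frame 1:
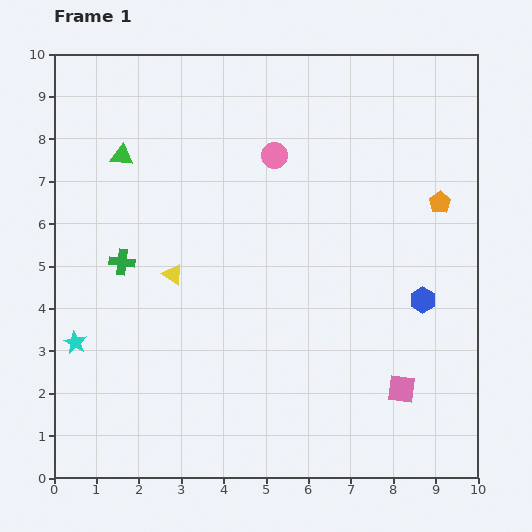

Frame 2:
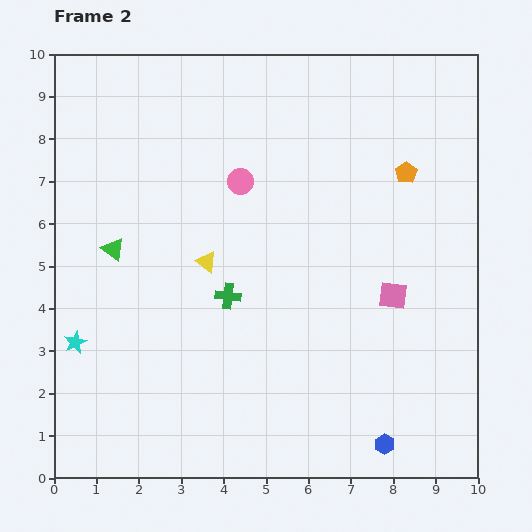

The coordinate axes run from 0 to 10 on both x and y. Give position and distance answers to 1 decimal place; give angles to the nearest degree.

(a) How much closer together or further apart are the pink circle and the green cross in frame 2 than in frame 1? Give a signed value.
-1.7

Distance in frame 1: 4.4. Distance in frame 2: 2.7.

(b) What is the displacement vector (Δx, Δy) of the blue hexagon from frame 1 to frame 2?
(-0.9, -3.4)

The blue hexagon was at (8.7, 4.2) in frame 1 and (7.8, 0.8) in frame 2.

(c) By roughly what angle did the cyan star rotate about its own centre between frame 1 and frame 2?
18° clockwise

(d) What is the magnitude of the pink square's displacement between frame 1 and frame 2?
2.2

The pink square moved from (8.2, 2.1) to (8.0, 4.3), a distance of √(0.2² + 2.2²) ≈ 2.2.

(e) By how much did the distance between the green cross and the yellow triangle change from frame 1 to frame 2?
-0.3

Distance in frame 1: 1.2. Distance in frame 2: 0.9.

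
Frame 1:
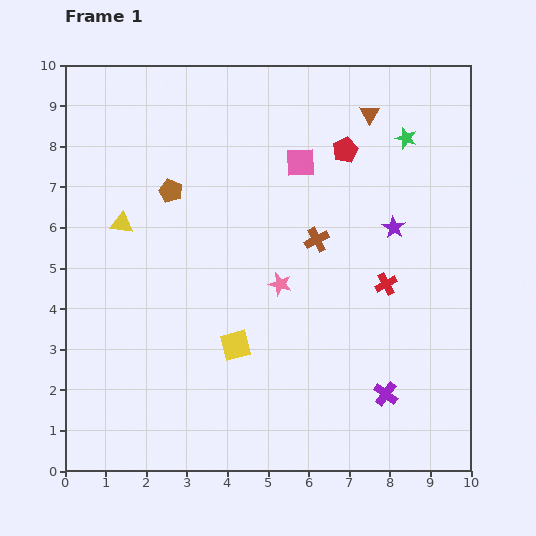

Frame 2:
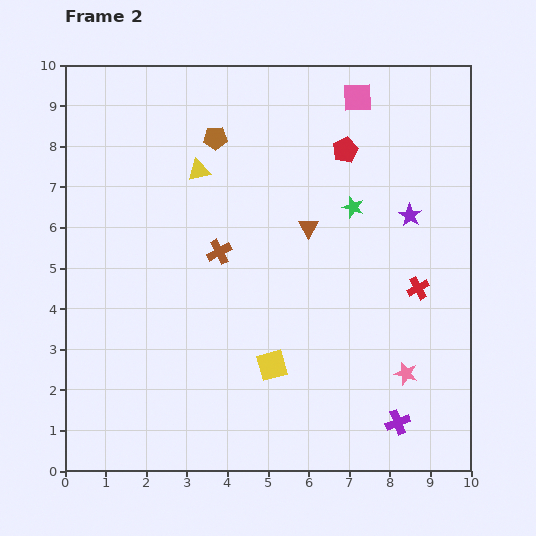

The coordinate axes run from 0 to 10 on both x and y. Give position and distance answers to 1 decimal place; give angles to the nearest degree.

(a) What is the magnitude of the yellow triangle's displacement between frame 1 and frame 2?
2.3

The yellow triangle moved from (1.4, 6.1) to (3.3, 7.4), a distance of √(1.9² + 1.3²) ≈ 2.3.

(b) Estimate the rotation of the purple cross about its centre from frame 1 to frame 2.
32° clockwise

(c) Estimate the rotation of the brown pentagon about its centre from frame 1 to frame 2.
23° counter-clockwise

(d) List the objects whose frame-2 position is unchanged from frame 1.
the red pentagon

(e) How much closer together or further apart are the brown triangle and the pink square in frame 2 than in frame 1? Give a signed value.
+1.3

Distance in frame 1: 2.1. Distance in frame 2: 3.4.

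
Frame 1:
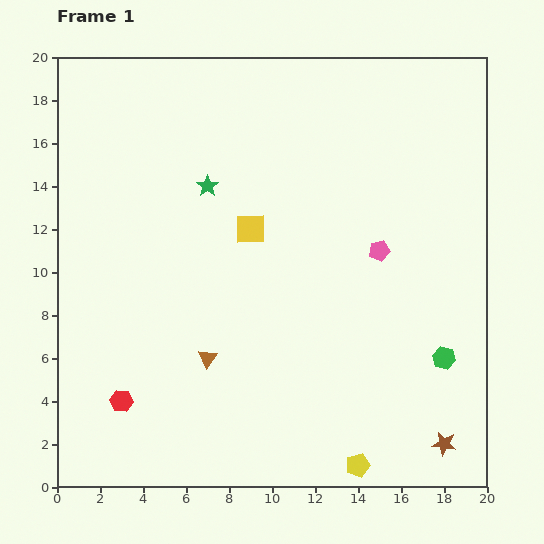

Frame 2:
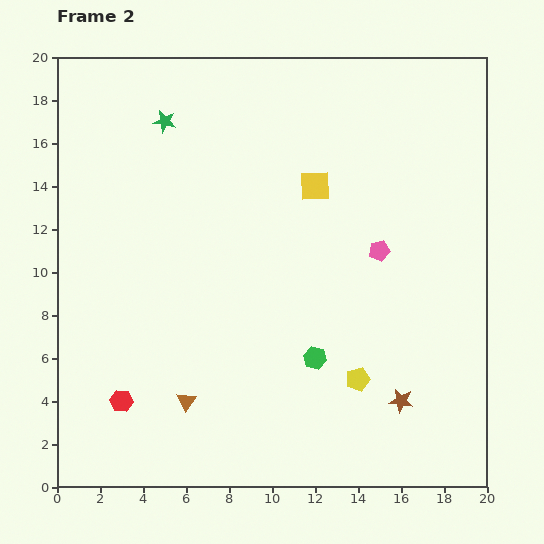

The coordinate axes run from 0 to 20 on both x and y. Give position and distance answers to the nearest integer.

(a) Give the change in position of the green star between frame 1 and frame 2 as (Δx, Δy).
(-2, 3)

The green star was at (7, 14) in frame 1 and (5, 17) in frame 2.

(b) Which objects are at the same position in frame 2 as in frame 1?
the pink pentagon, the red hexagon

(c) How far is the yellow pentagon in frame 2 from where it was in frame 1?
4

The yellow pentagon moved from (14, 1) to (14, 5), a distance of √(0² + 4²) ≈ 4.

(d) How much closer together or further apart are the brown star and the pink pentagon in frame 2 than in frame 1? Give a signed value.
-2

Distance in frame 1: 9. Distance in frame 2: 7.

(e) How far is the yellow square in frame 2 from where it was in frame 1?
4

The yellow square moved from (9, 12) to (12, 14), a distance of √(3² + 2²) ≈ 4.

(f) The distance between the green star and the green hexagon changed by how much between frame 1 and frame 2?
-1

Distance in frame 1: 14. Distance in frame 2: 13.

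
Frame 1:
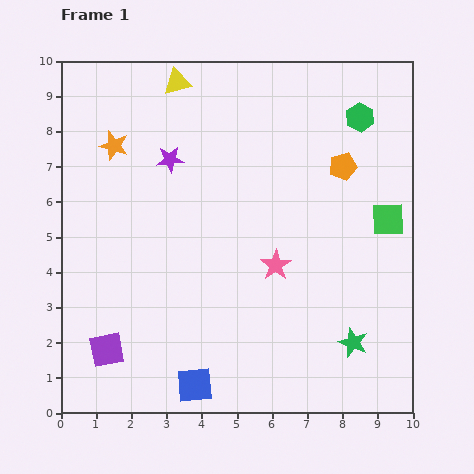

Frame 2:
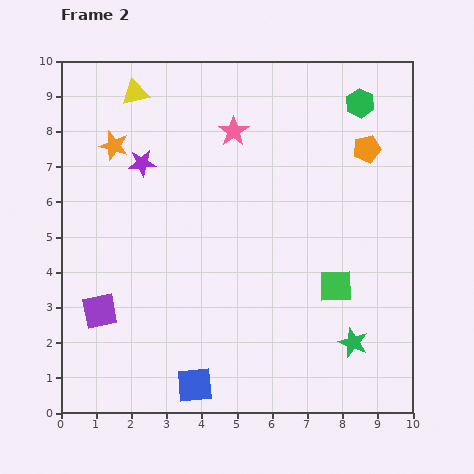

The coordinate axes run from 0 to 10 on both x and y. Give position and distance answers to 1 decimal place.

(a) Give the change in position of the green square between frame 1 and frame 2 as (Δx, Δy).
(-1.5, -1.9)

The green square was at (9.3, 5.5) in frame 1 and (7.8, 3.6) in frame 2.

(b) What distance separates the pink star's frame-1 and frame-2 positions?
4.0

The pink star moved from (6.1, 4.2) to (4.9, 8.0), a distance of √(1.2² + 3.8²) ≈ 4.0.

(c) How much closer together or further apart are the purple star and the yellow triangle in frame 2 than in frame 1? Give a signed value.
-0.2

Distance in frame 1: 2.2. Distance in frame 2: 2.0.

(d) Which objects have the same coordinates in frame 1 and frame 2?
the blue square, the orange star, the green star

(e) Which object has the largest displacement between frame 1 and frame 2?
the pink star

(moved 4.0; next 2.4)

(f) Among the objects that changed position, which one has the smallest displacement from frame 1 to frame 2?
the green hexagon

(moved 0.4)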